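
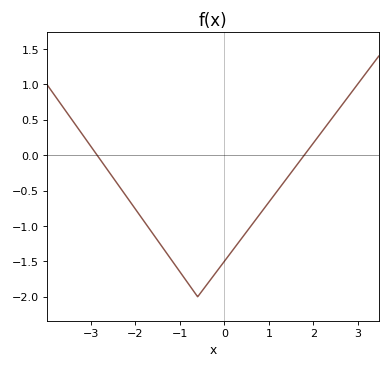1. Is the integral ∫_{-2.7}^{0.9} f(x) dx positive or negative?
negative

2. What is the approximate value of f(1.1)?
-0.6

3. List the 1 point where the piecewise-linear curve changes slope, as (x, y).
(-0.6, -2)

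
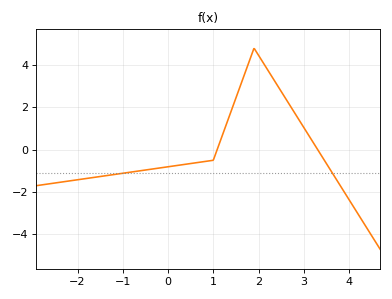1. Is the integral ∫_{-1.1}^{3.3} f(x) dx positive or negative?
positive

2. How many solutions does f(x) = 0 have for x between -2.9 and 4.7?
2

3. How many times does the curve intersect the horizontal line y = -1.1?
2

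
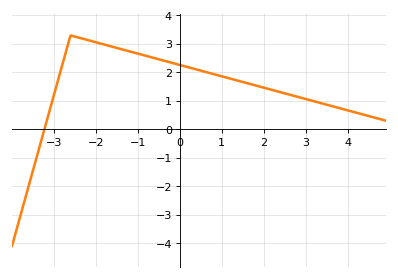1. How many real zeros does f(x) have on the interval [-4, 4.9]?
1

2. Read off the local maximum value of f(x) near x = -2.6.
3.3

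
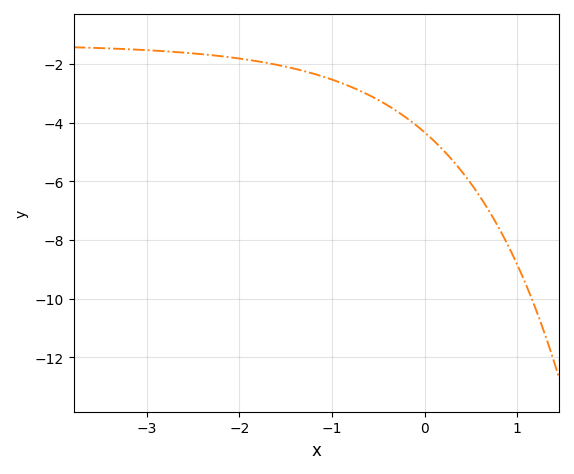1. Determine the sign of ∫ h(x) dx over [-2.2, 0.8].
negative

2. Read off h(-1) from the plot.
-2.6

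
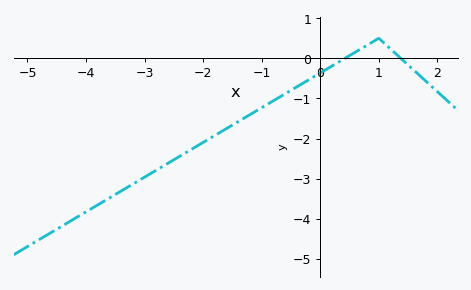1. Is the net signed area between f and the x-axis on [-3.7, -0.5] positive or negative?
negative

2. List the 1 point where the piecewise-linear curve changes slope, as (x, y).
(1, 0.5)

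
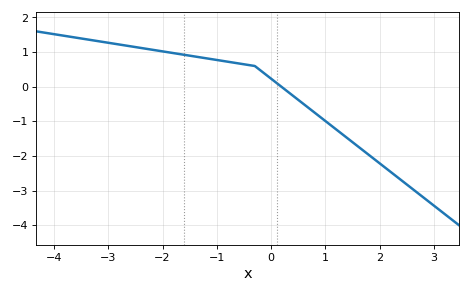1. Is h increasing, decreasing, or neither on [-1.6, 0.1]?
decreasing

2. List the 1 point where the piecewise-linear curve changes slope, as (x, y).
(-0.3, 0.6)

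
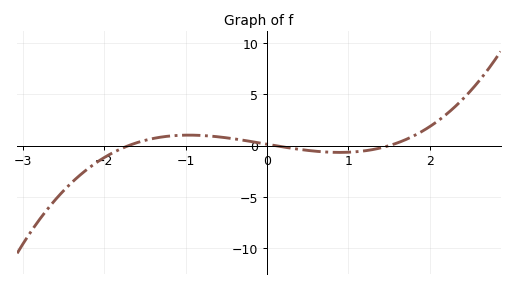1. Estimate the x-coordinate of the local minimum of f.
0.9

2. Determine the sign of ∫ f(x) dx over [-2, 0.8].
positive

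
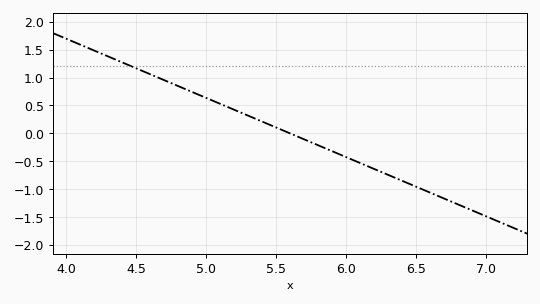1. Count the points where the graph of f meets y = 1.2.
1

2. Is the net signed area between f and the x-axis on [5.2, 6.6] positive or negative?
negative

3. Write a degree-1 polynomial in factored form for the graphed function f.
y = -1.06(x - 5.6)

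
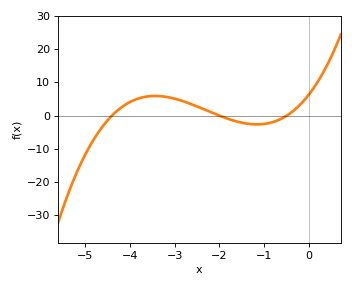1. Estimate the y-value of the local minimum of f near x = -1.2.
-3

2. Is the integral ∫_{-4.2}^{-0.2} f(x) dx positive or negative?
positive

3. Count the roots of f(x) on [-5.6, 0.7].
3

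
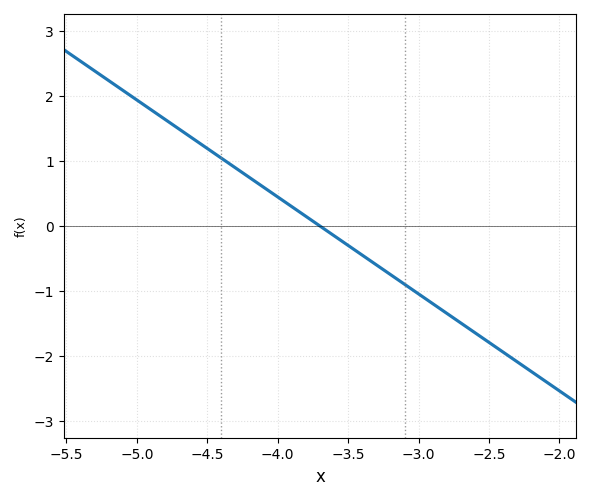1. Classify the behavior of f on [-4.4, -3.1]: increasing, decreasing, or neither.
decreasing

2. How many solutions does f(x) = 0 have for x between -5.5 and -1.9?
1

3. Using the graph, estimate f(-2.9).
-1.2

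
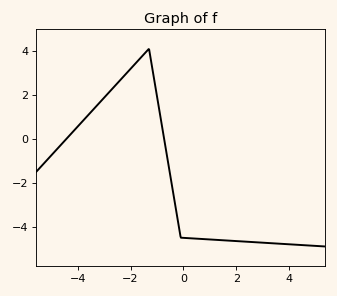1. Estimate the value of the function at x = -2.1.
3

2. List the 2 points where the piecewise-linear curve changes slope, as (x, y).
(-1.3, 4.1); (-0.1, -4.5)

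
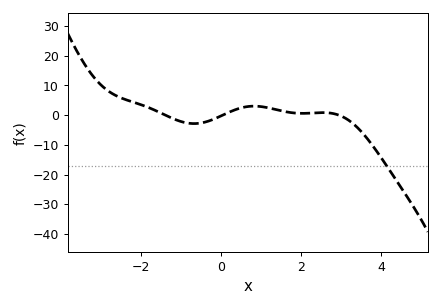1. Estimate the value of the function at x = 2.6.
0.859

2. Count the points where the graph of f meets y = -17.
1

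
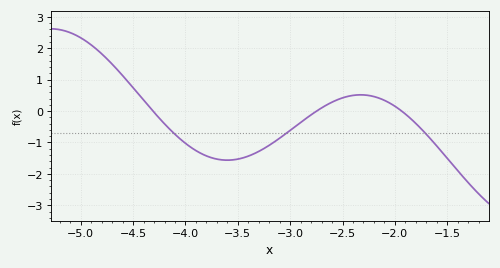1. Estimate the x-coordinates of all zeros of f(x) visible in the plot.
-4.3, -2.7, -1.9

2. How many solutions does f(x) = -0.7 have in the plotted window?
3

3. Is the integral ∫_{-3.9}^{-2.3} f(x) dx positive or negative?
negative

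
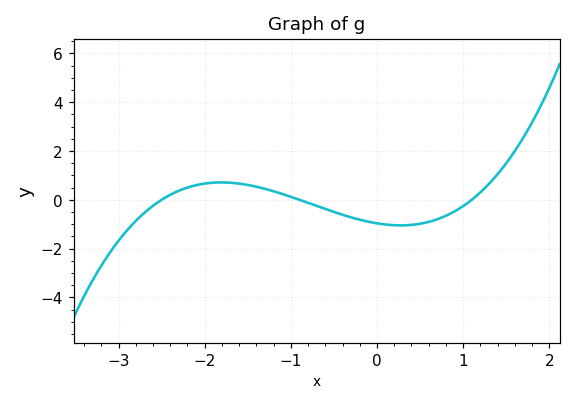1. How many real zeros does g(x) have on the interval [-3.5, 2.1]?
3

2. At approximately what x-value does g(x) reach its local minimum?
0.3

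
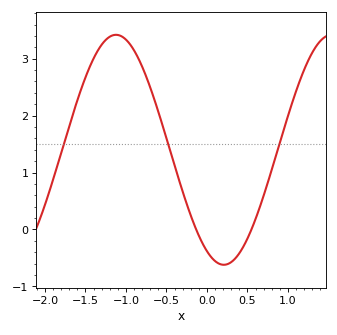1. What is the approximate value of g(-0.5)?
1.6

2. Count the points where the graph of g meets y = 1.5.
3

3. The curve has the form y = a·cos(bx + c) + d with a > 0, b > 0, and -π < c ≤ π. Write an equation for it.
y = 2.02cos(2.4x + 2.7) + 1.4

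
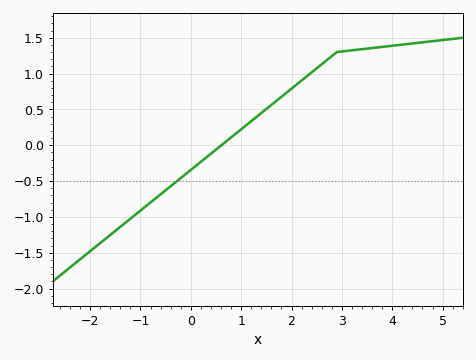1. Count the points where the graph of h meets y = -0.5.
1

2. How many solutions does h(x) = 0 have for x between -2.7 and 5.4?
1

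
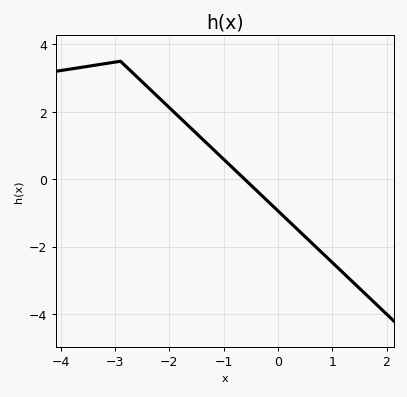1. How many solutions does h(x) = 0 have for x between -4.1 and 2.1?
1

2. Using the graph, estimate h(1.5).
-3.2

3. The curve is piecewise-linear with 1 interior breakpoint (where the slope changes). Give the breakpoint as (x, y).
(-2.9, 3.5)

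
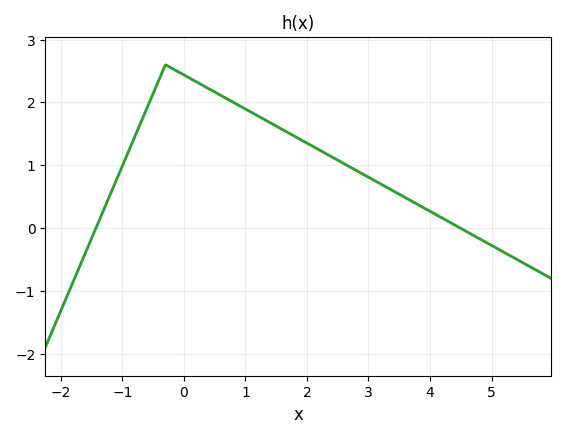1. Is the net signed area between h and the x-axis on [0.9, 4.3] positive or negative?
positive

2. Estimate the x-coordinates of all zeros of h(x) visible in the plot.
-1.4, 4.4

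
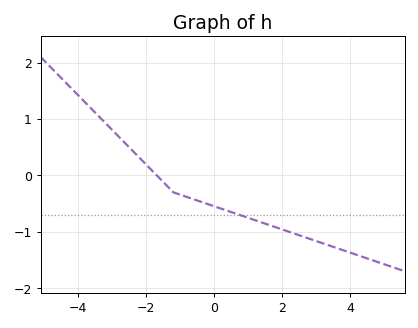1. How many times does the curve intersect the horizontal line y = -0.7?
1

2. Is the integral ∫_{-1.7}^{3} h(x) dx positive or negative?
negative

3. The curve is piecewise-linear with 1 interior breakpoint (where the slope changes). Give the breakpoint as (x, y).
(-1.2, -0.3)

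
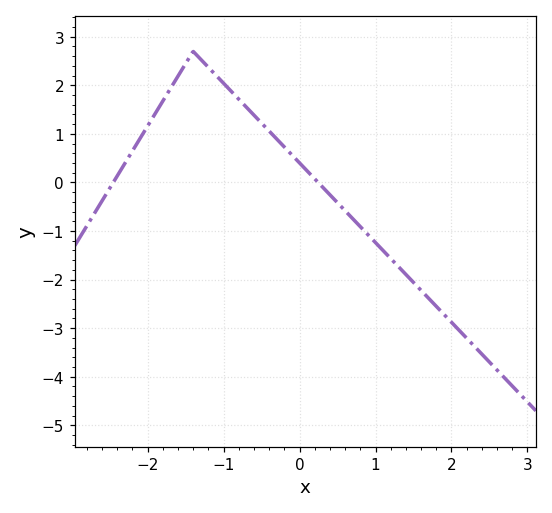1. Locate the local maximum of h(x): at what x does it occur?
-1.4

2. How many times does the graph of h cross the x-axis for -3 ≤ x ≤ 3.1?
2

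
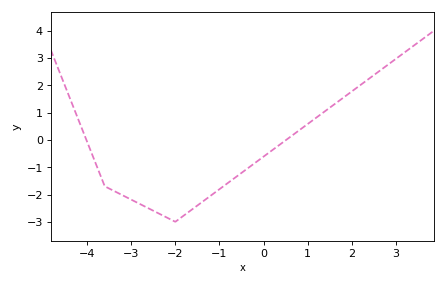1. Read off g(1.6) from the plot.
1.3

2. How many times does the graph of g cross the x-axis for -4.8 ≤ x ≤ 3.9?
2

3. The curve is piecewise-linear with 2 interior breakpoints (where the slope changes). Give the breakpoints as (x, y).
(-3.6, -1.7); (-2, -3)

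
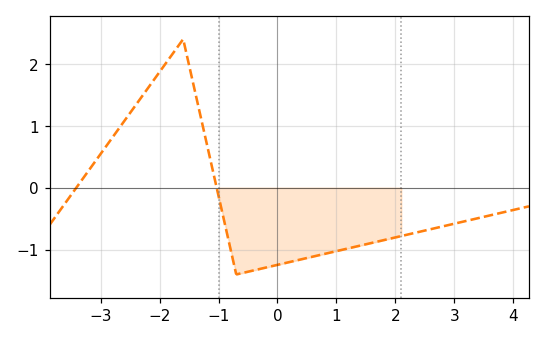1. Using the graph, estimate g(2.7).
-0.6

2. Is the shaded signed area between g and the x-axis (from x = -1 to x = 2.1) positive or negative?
negative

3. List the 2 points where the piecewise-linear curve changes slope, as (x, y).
(-1.6, 2.4); (-0.7, -1.4)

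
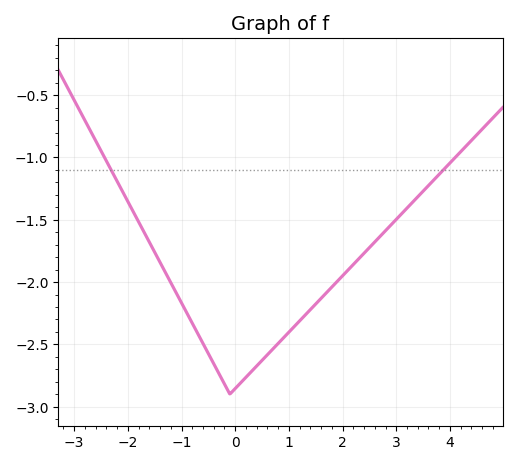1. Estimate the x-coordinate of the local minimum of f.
0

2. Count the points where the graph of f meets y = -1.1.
2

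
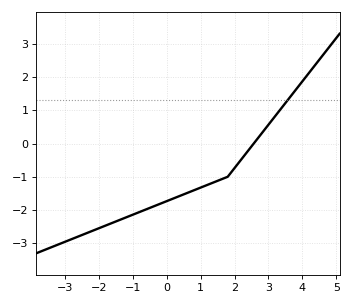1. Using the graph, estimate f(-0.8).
-2.06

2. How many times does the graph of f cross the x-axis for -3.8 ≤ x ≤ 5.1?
1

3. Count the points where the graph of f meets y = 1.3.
1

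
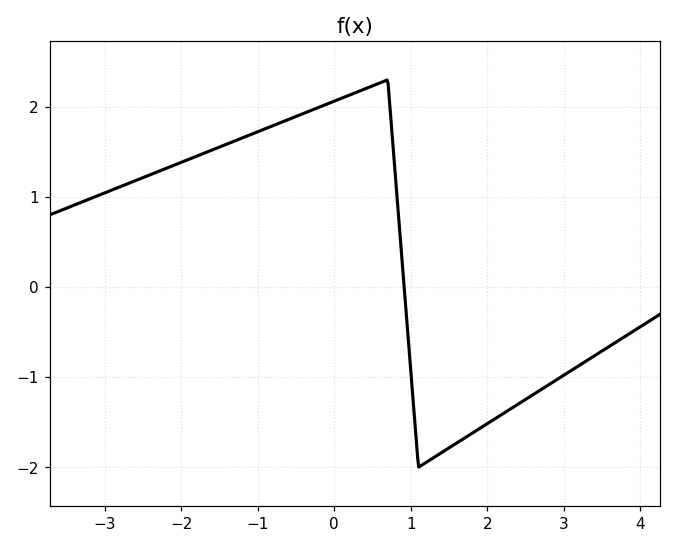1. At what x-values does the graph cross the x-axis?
1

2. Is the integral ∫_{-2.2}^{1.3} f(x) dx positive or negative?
positive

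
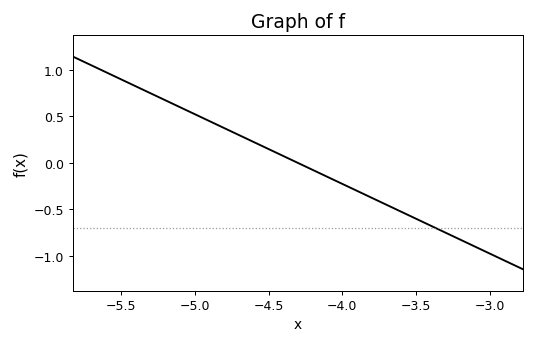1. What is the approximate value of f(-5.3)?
0.75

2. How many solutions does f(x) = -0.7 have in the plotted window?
1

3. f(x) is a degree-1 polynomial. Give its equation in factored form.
y = -0.75(x + 4.3)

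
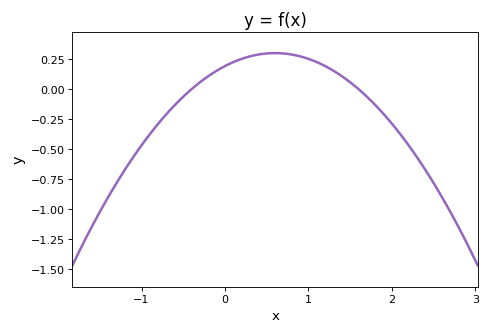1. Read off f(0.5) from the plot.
0.297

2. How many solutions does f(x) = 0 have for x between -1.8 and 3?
2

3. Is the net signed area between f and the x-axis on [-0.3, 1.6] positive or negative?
positive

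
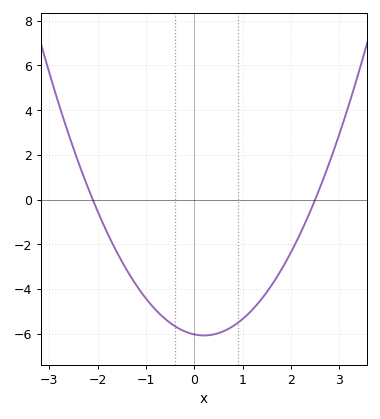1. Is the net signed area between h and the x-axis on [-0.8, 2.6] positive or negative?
negative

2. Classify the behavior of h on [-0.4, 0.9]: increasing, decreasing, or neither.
neither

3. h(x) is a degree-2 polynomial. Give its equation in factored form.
y = 1.15(x + 2.1)(x - 2.5)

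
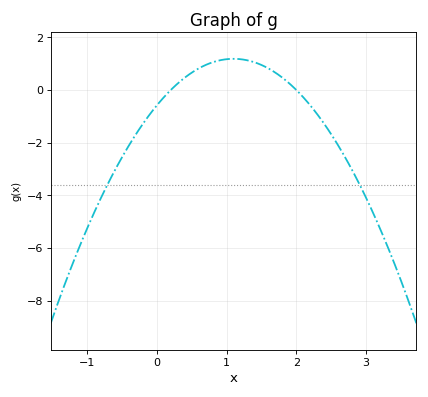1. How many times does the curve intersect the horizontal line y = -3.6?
2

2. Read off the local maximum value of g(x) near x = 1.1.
1.18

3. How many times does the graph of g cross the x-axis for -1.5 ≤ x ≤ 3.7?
2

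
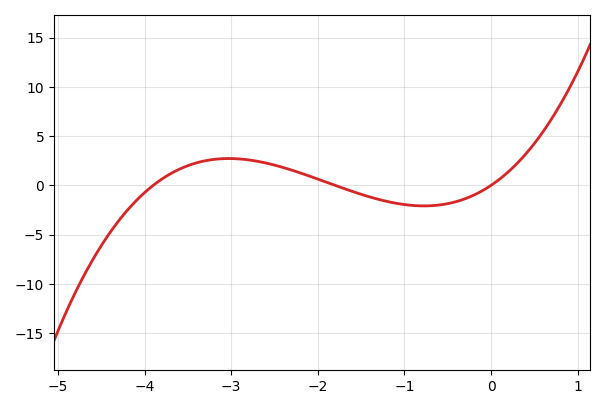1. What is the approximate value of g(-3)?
2.72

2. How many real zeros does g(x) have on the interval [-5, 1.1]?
3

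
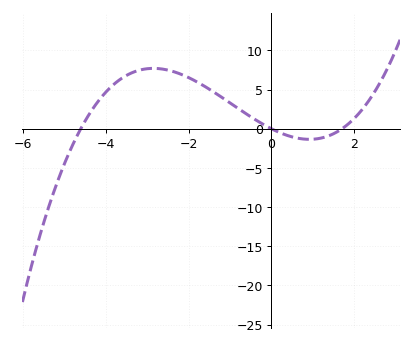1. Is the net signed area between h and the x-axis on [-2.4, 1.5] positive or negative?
positive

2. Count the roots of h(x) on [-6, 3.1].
3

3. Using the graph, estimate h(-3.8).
5.5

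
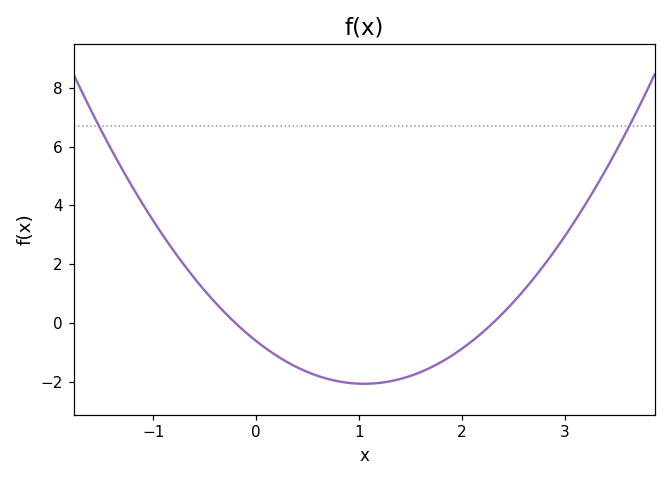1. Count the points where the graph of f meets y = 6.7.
2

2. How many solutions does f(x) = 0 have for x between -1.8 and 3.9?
2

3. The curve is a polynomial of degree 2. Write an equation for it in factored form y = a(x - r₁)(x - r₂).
y = 1.32(x + 0.2)(x - 2.3)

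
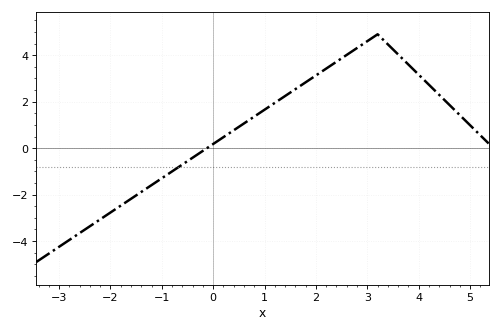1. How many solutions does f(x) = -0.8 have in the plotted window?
1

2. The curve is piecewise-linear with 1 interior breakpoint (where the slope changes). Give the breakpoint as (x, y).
(3.2, 4.9)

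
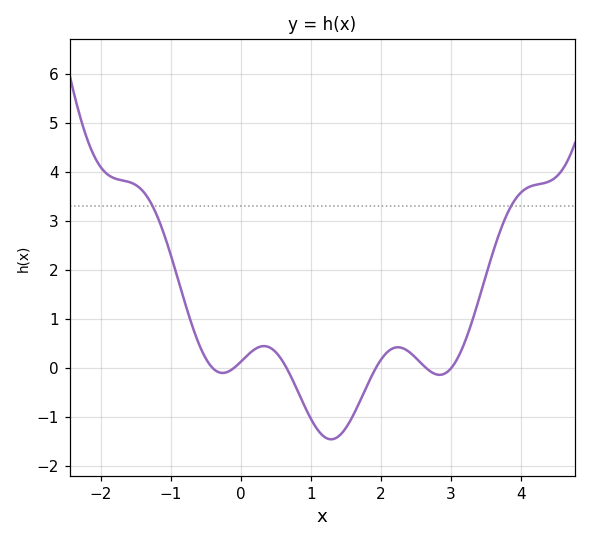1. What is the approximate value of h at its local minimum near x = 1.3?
-1.46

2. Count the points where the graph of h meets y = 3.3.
2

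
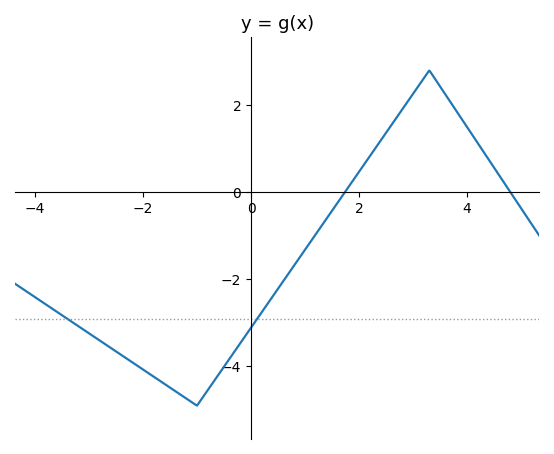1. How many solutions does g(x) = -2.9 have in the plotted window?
2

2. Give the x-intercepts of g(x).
1.8, 4.8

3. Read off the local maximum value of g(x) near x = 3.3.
2.8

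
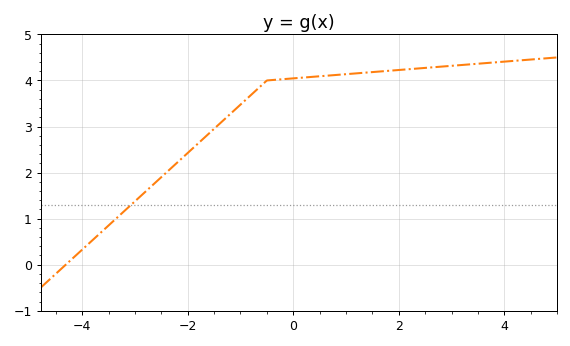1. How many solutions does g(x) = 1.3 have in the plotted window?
1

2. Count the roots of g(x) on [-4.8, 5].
1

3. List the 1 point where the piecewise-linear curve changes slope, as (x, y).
(-0.5, 4)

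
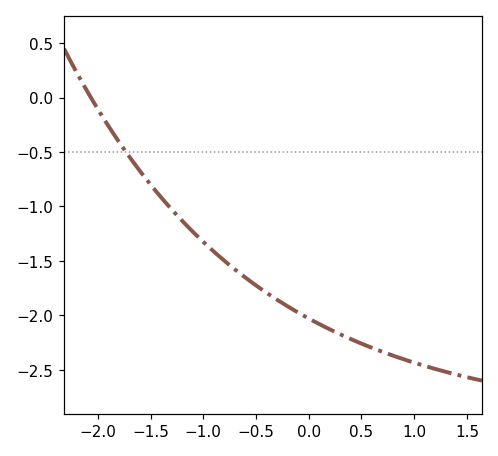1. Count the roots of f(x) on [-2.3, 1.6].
1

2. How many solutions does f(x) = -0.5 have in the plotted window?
1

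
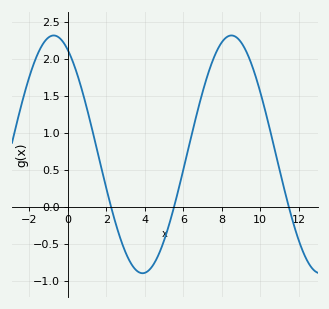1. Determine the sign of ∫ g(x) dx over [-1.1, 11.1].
positive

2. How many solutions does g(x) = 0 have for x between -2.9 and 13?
3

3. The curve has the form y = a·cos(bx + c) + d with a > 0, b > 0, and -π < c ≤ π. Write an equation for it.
y = 1.61cos(0.68x + 0.5) + 0.71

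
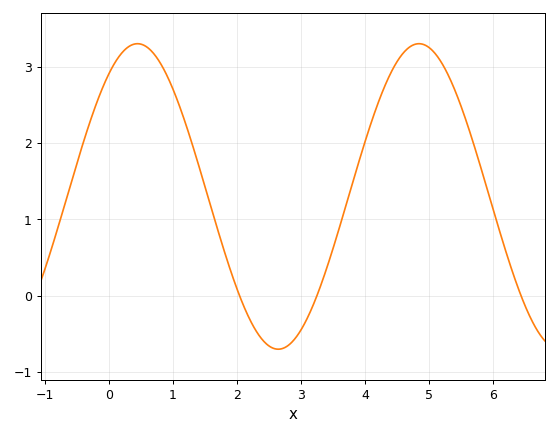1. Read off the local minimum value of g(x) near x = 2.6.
-0.7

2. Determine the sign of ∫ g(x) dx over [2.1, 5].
positive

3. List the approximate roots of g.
2, 3.2, 6.4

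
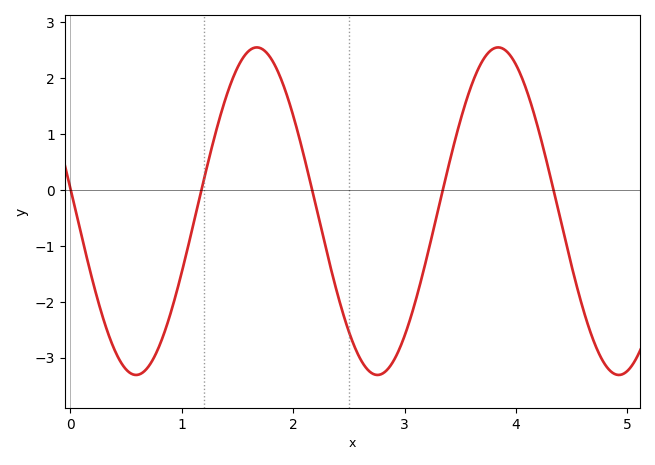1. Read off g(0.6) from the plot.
-3.3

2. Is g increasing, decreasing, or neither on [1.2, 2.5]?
neither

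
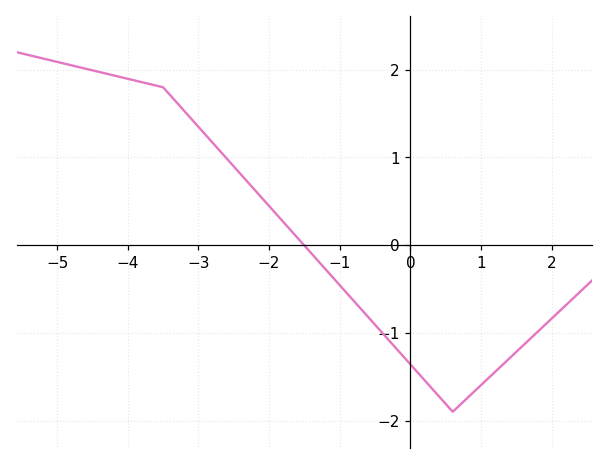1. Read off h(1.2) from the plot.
-1.44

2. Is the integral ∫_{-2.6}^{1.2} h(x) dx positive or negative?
negative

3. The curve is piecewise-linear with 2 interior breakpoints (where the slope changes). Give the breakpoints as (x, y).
(-3.5, 1.8); (0.6, -1.9)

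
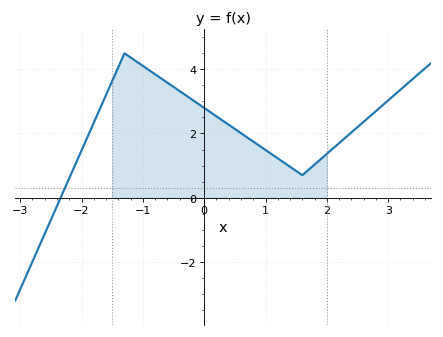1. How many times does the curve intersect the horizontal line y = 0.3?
1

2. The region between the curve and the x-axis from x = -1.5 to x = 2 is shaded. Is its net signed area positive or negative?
positive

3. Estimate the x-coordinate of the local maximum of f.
-1.3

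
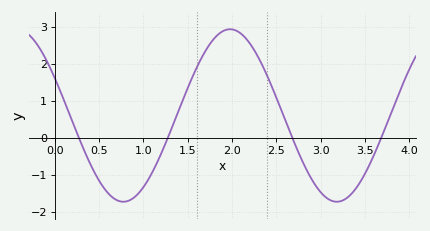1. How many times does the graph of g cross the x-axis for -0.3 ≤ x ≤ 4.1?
4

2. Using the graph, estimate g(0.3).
-0.152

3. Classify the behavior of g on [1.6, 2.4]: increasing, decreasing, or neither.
neither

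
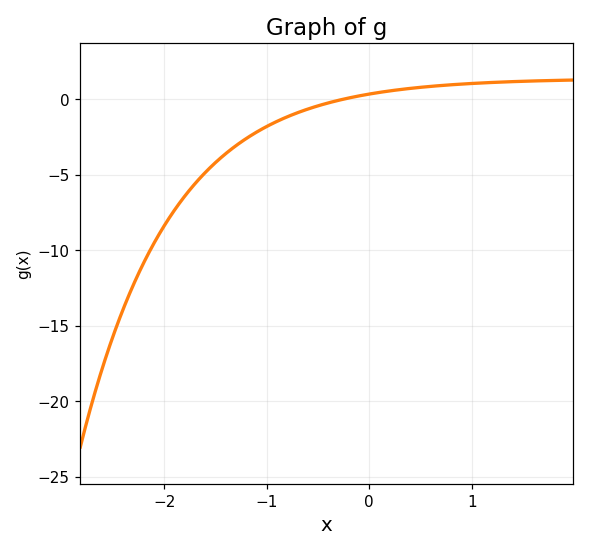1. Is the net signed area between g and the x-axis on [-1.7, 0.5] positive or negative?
negative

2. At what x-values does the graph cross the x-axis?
-0.259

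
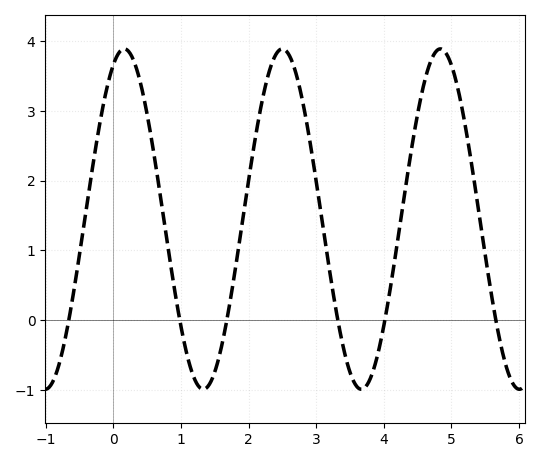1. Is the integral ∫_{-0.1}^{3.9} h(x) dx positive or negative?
positive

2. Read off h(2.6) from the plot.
3.8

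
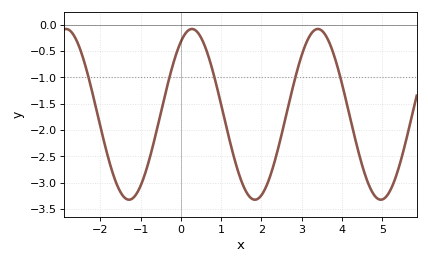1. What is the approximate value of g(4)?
-1.1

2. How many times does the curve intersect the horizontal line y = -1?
5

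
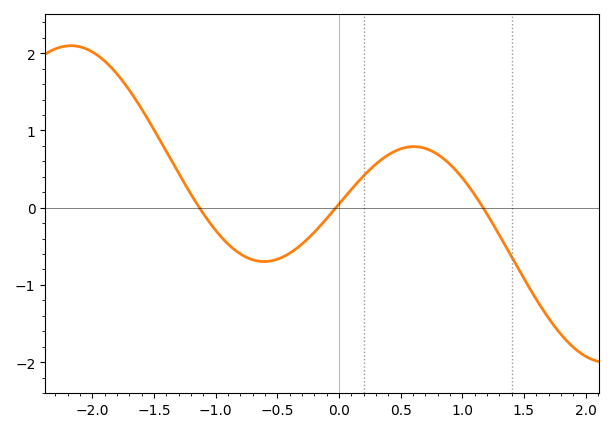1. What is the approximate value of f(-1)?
-0.3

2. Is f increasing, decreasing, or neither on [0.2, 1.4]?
neither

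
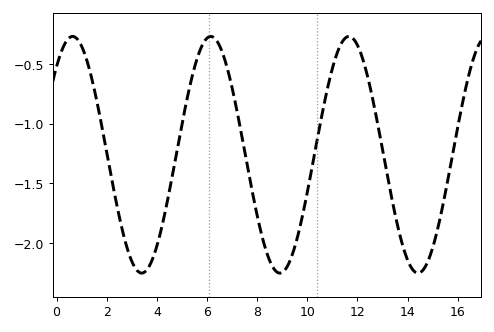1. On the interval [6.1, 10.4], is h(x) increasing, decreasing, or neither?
neither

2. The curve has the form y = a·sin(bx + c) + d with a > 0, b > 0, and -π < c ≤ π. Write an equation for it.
y = 0.99sin(1.14x + 0.842) - 1.26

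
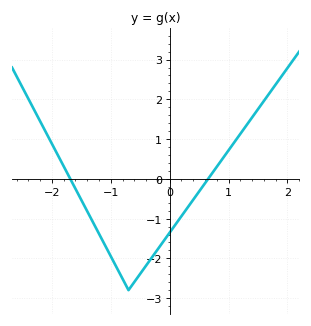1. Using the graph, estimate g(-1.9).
0.6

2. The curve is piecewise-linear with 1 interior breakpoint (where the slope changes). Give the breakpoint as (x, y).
(-0.7, -2.8)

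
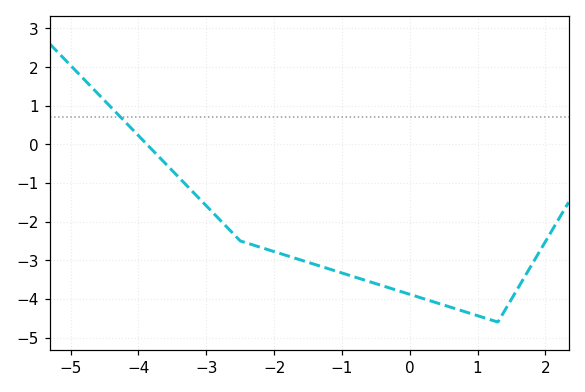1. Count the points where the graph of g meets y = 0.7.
1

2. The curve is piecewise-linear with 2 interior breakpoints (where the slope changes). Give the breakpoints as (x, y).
(-2.5, -2.5); (1.3, -4.6)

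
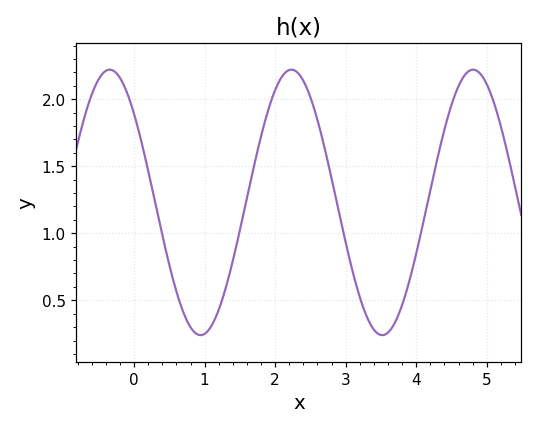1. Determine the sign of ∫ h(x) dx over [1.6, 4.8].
positive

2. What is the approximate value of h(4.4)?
1.77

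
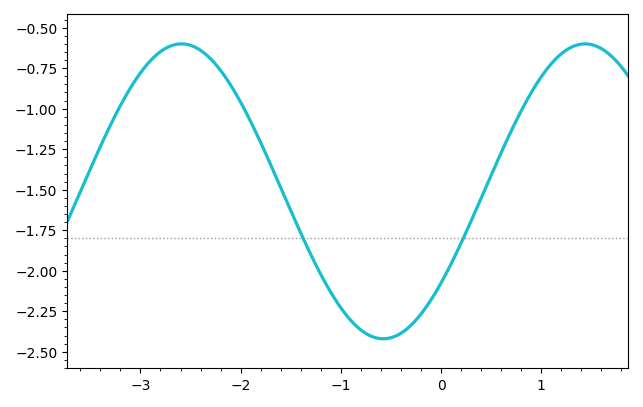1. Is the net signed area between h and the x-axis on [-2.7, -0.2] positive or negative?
negative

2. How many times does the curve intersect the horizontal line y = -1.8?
2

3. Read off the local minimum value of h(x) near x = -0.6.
-2.4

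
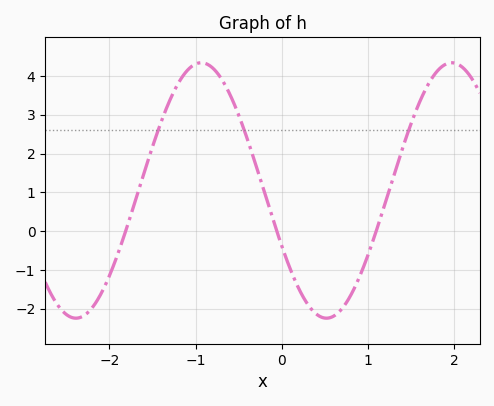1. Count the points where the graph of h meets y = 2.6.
3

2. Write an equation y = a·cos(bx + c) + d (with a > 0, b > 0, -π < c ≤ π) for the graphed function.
y = 3.29cos(2.16x + 2.02) + 1.05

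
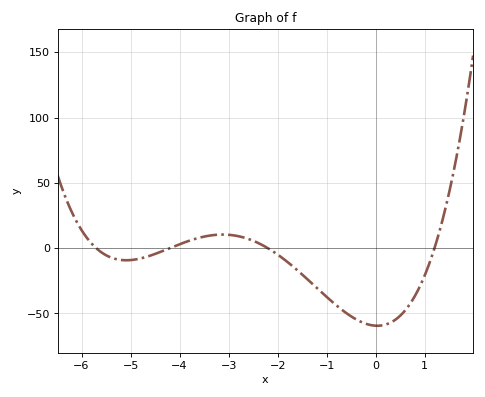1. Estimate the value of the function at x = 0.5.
-51.8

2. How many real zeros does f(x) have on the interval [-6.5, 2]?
4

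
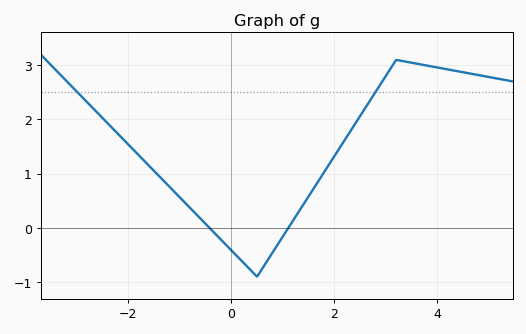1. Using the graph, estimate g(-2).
1.5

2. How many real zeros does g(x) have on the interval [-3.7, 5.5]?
2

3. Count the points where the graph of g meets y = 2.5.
2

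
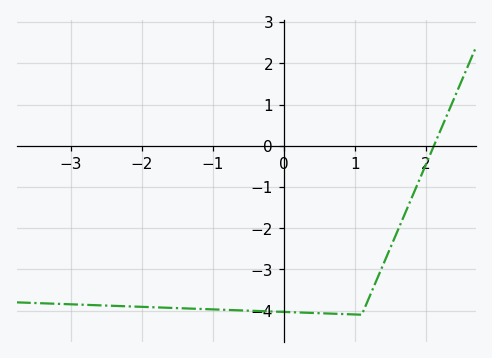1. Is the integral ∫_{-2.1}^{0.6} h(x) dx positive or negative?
negative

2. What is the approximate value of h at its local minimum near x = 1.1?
-4.1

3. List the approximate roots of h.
2.12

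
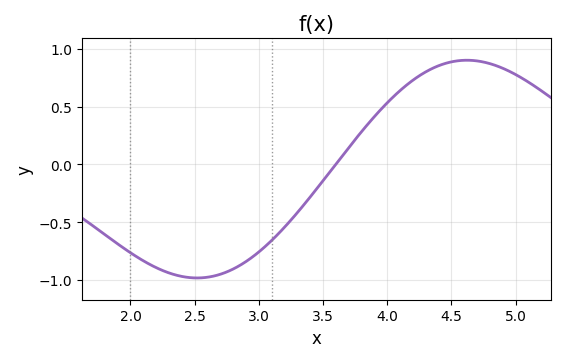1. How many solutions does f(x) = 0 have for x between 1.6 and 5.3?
1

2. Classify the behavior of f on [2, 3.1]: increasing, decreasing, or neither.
neither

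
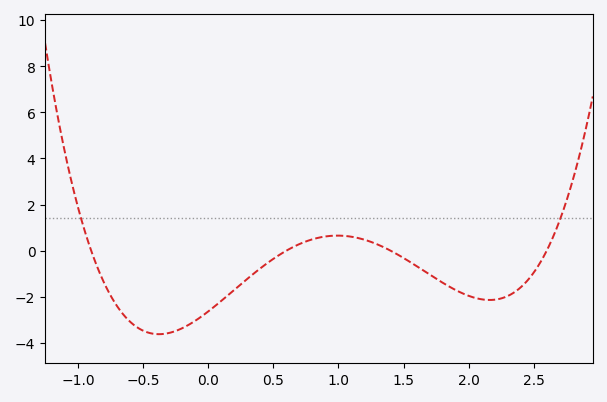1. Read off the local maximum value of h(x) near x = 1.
0.6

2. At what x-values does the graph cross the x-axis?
-0.9, 0.6, 1.4, 2.6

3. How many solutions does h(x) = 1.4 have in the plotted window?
2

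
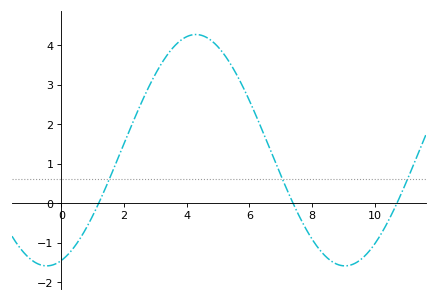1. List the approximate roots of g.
1.19, 7.39, 10.7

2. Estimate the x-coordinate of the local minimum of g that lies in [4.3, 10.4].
9.05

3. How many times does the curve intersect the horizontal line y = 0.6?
3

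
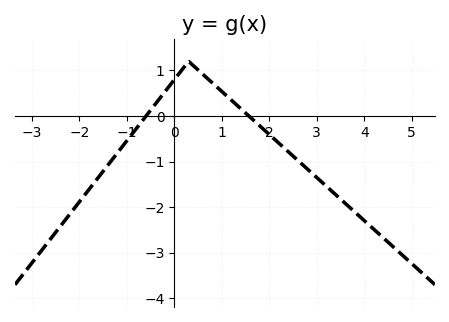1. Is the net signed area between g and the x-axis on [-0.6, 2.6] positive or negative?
positive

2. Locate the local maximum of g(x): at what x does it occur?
0.4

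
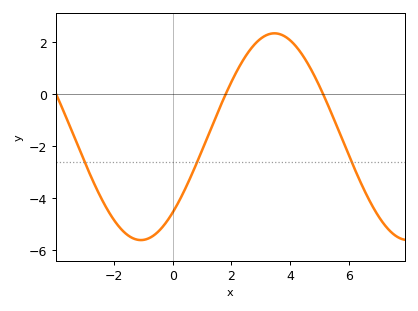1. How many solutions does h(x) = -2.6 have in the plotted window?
3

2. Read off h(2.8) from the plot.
1.93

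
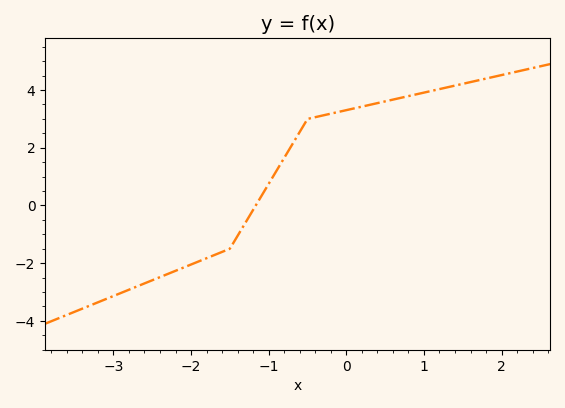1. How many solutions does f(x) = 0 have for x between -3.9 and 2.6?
1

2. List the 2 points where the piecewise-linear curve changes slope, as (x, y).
(-1.5, -1.5); (-0.5, 3)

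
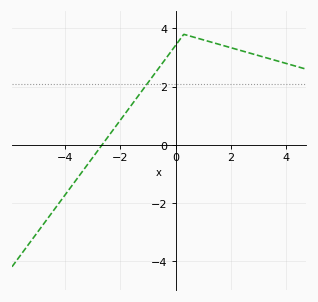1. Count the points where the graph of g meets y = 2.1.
1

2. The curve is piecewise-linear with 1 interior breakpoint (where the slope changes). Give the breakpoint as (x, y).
(0.3, 3.8)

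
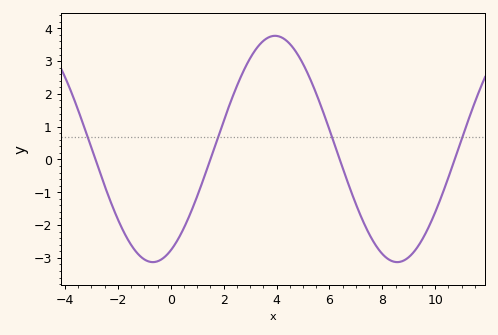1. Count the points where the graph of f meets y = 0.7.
4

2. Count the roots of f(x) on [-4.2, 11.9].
4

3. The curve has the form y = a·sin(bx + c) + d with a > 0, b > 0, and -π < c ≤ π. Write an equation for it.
y = 3.45sin(0.68x - 1.11) + 0.32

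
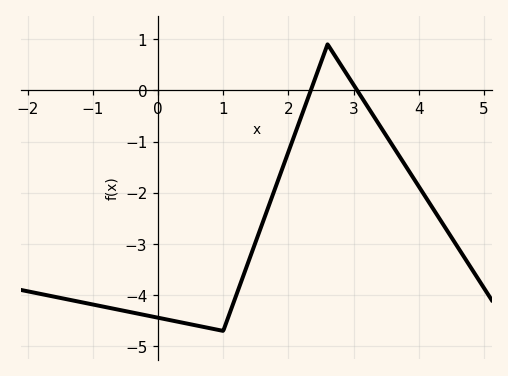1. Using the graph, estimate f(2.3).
-0.15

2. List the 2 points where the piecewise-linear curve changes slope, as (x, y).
(1, -4.7); (2.6, 0.9)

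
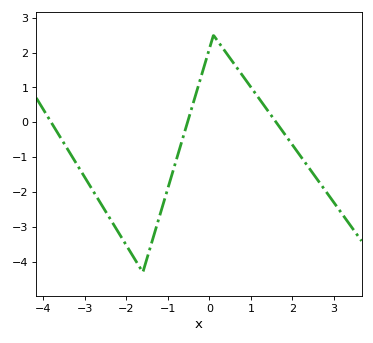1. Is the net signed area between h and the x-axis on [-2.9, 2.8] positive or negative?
negative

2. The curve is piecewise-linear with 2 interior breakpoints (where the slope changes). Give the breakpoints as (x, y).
(-1.6, -4.3); (0.1, 2.5)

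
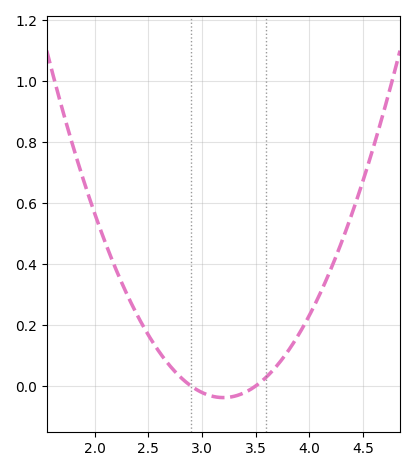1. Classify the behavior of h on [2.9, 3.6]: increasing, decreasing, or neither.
neither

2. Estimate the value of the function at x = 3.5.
0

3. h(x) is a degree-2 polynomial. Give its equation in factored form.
y = 0.42(x - 2.9)(x - 3.5)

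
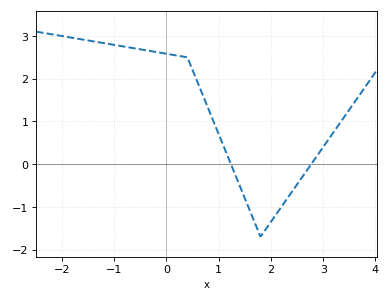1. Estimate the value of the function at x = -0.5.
2.7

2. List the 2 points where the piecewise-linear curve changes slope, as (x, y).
(0.4, 2.5); (1.8, -1.7)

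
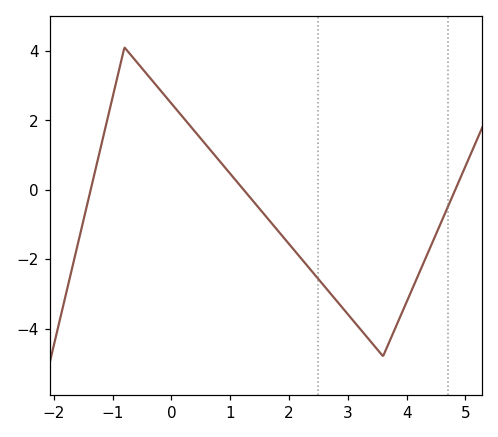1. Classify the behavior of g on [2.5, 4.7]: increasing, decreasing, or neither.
neither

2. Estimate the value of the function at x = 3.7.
-4.41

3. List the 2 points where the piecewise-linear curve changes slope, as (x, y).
(-0.8, 4.1); (3.6, -4.8)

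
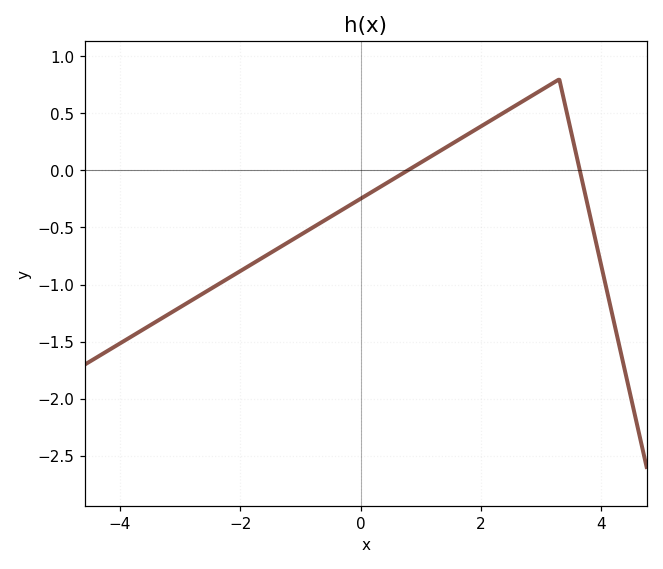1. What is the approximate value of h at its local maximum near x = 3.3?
0.8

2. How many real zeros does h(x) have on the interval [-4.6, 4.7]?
2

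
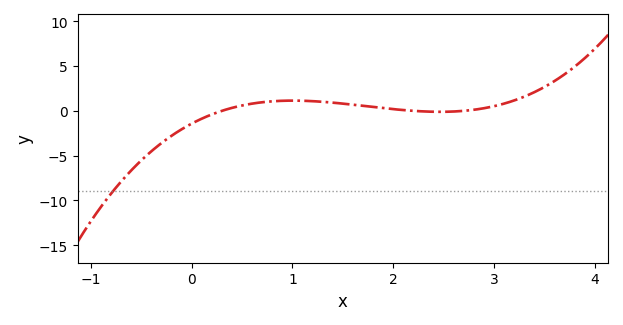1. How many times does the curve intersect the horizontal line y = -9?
1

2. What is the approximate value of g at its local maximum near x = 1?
1.14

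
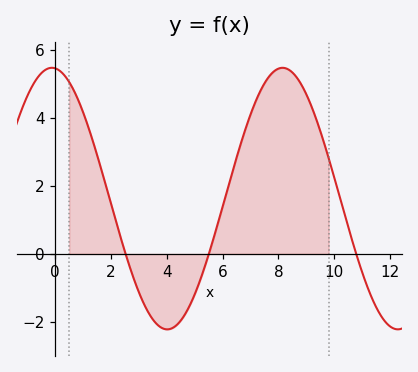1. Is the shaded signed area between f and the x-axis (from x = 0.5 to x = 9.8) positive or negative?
positive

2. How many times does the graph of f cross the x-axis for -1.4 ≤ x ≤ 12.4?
3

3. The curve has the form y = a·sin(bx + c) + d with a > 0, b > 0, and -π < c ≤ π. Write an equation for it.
y = 3.85sin(0.76x + 1.7) + 1.63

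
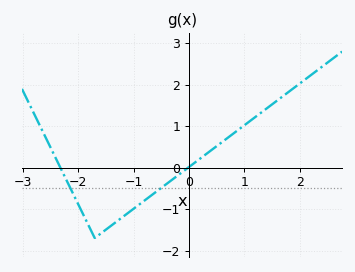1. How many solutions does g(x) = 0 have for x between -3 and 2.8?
2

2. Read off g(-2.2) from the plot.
-0.3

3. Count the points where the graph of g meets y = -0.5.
2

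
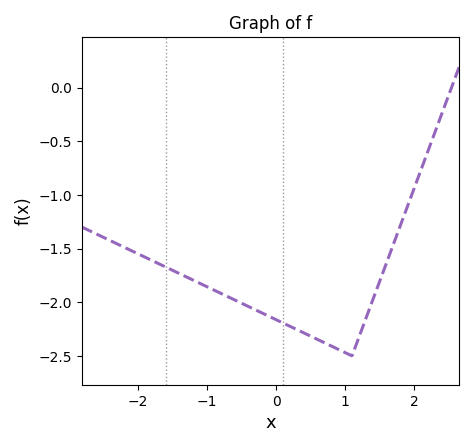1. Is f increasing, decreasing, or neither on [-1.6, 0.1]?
decreasing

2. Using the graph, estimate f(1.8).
-1.3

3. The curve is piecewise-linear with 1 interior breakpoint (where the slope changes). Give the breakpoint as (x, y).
(1.1, -2.5)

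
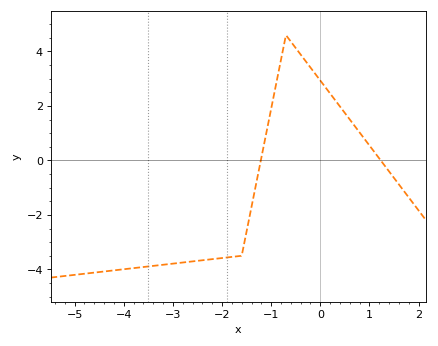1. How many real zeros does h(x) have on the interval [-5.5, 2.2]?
2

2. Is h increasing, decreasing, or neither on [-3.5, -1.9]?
increasing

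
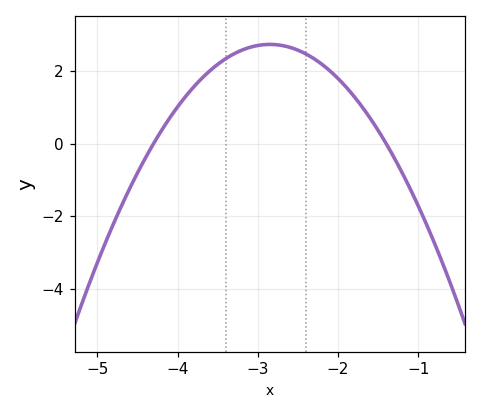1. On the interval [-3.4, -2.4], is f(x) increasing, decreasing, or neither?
neither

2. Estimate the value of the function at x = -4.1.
0.702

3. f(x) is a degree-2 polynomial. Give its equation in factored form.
y = -1.3(x + 4.3)(x + 1.4)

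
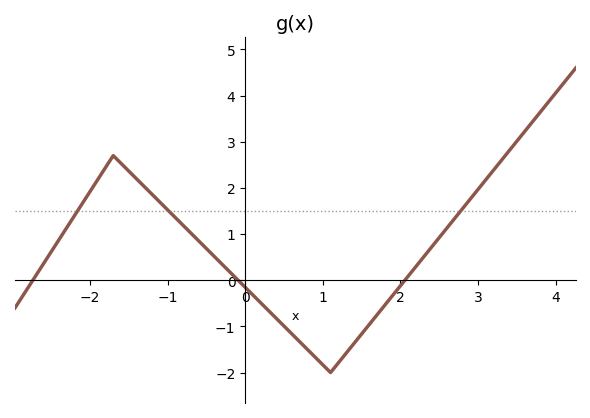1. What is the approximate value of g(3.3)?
2.6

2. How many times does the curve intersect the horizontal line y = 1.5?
3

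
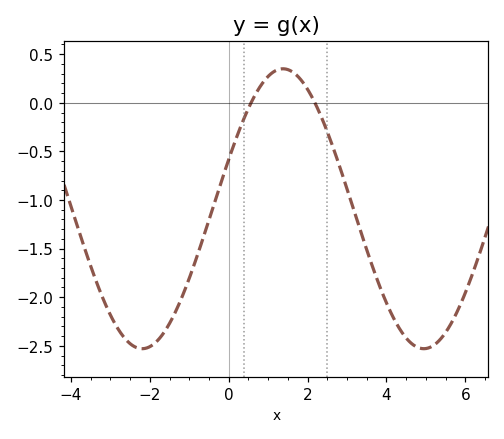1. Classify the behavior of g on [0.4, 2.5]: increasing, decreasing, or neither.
neither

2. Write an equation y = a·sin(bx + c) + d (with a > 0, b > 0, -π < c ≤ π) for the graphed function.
y = 1.44sin(0.88x + 0.36) - 1.09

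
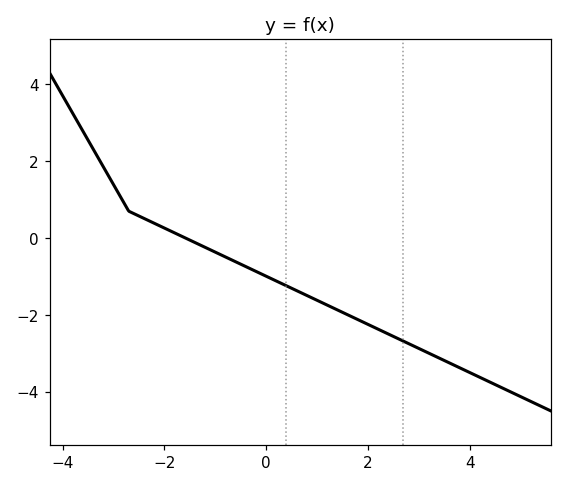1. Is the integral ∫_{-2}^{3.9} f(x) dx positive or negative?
negative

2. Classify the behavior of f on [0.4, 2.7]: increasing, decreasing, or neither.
decreasing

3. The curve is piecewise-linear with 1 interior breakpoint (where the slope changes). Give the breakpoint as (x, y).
(-2.7, 0.7)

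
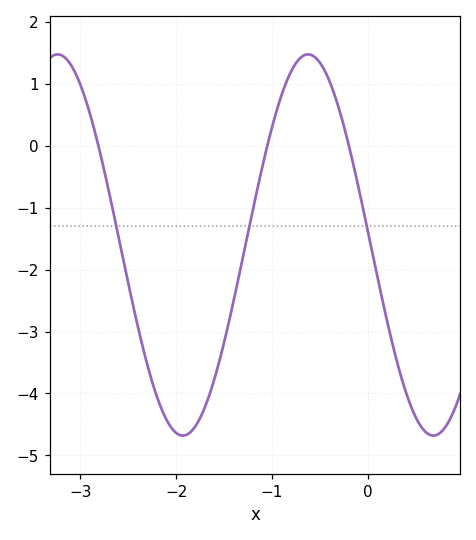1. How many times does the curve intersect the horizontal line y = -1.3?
3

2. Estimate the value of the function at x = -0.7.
1.4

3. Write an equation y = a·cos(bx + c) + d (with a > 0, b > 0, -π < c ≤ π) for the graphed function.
y = 3.08cos(2.4x + 1.5) - 1.6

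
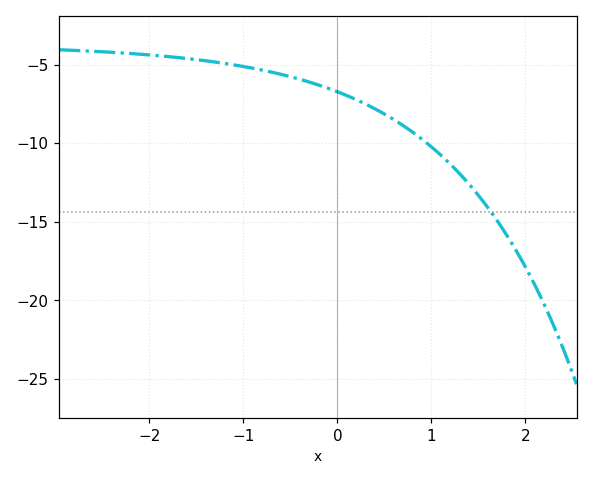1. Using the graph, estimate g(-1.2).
-4.91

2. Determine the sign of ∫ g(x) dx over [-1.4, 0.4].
negative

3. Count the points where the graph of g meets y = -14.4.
1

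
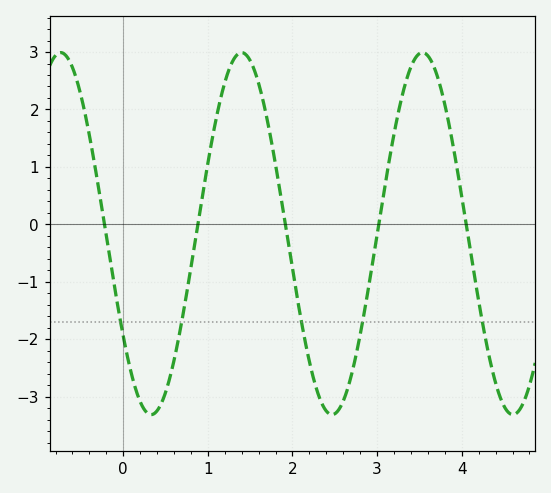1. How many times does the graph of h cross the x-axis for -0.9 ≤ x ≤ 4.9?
5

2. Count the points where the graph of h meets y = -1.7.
5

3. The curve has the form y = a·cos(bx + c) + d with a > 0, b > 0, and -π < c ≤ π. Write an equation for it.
y = 3.15cos(2.9x + 2.2) - 0.16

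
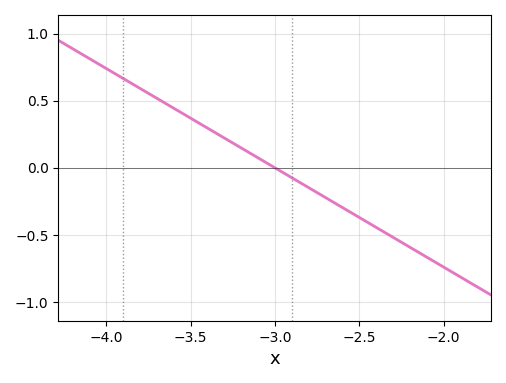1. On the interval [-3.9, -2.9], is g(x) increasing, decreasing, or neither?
decreasing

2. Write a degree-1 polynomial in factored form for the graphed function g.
y = -0.74(x + 3)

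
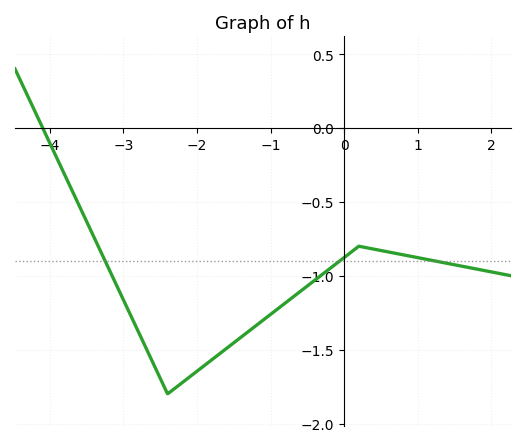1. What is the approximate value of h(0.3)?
-0.81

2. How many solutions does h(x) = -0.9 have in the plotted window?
3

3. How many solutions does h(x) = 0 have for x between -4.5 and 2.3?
1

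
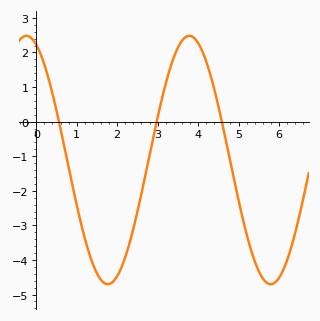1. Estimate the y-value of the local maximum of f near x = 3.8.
2.48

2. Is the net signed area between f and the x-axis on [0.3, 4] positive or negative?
negative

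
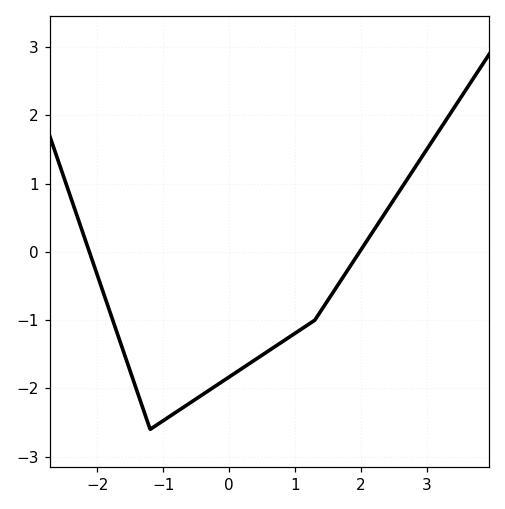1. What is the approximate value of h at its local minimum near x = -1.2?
-2.6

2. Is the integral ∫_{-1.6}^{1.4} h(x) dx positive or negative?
negative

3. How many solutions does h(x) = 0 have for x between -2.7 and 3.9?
2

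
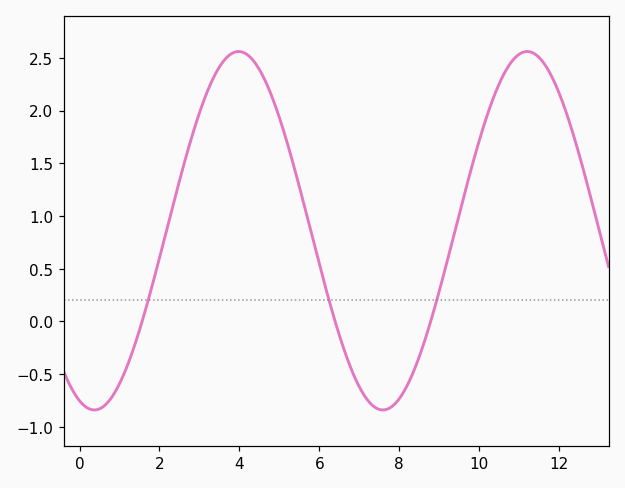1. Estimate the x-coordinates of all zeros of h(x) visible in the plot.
1.57, 6.4, 8.79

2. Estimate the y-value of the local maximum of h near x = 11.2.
2.56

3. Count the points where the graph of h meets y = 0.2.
3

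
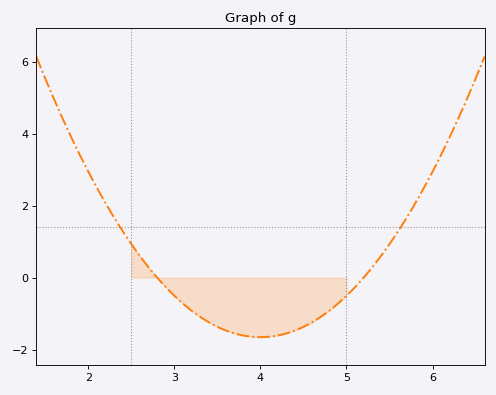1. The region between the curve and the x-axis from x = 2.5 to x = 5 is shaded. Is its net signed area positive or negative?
negative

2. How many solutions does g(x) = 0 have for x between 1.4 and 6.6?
2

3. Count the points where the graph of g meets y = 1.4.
2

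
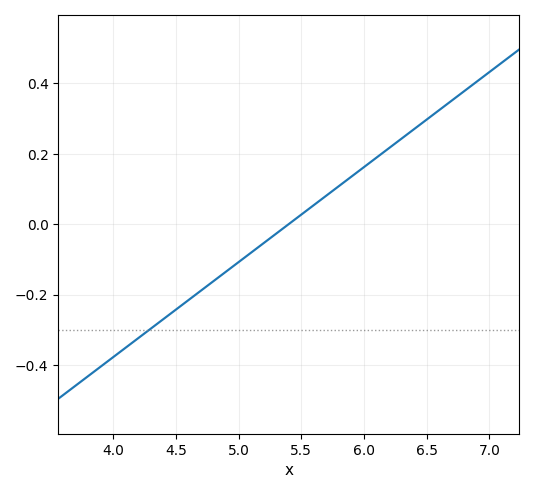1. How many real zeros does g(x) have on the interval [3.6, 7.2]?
1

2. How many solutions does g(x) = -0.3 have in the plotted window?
1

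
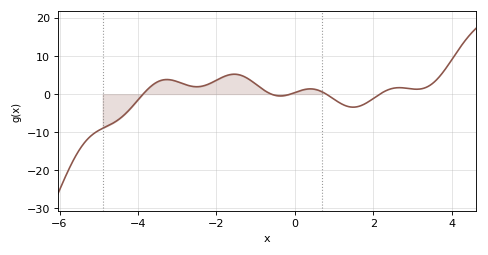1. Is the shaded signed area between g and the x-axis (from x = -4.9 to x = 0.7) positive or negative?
positive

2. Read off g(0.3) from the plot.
1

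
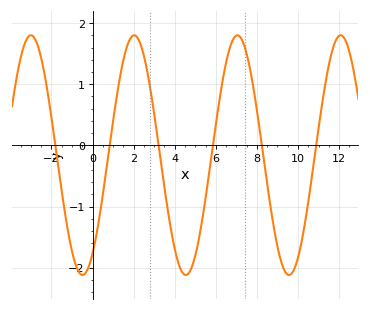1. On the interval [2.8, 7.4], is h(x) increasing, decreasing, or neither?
neither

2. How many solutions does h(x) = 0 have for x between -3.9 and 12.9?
6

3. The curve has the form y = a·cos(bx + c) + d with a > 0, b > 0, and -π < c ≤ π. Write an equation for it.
y = 1.96cos(1.25x - 2.53) - 0.16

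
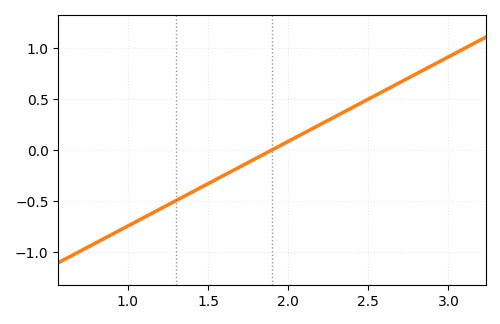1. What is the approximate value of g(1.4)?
-0.415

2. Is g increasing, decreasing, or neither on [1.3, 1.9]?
increasing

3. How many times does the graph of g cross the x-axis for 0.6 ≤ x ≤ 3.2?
1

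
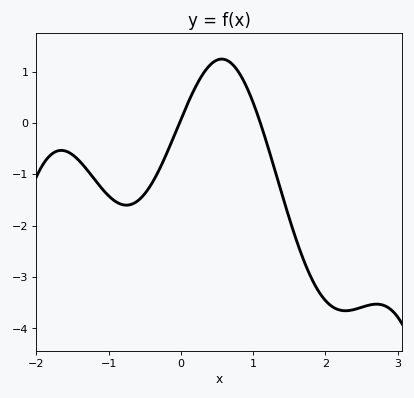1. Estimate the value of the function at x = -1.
-1.42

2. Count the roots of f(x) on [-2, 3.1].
2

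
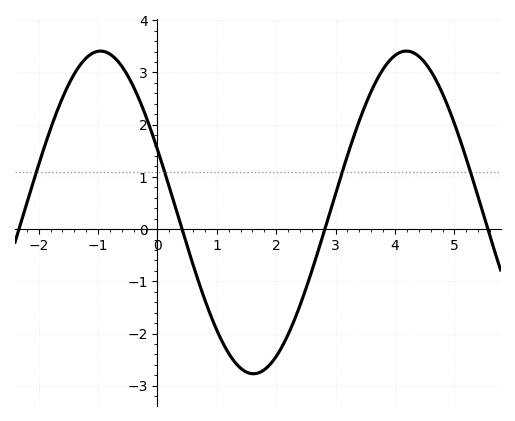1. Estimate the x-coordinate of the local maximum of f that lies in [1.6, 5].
4.2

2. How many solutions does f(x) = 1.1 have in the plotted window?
4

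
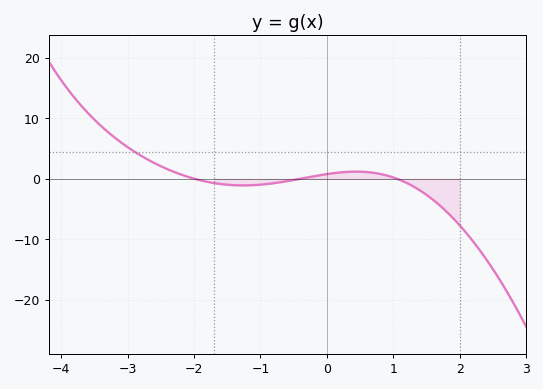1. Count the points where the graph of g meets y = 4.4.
1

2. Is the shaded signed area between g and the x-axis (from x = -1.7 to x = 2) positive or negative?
negative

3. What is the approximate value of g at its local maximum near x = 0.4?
1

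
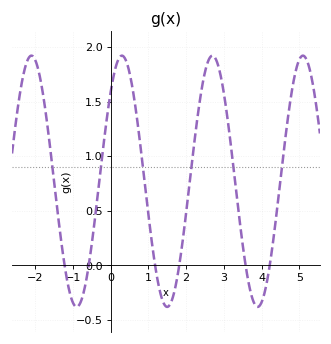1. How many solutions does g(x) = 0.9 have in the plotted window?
6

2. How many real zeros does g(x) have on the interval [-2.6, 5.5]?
6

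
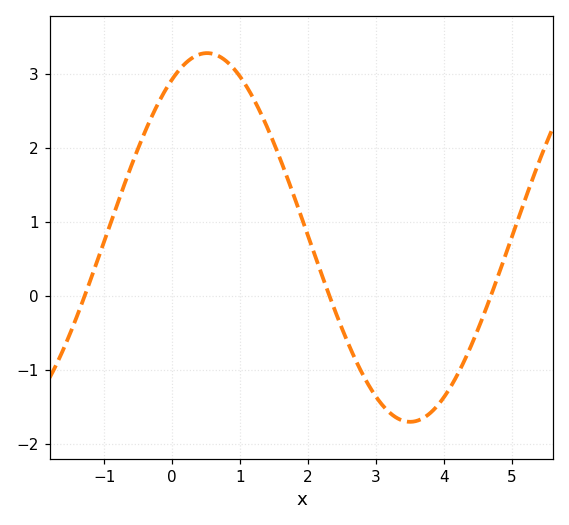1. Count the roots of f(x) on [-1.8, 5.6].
3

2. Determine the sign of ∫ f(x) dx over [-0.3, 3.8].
positive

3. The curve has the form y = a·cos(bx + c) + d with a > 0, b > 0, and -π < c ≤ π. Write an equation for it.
y = 2.49cos(1.1x - 0.54) + 0.79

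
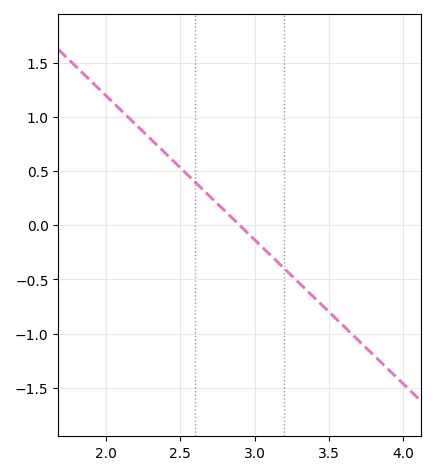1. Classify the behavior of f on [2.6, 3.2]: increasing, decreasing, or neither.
decreasing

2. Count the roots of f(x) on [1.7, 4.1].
1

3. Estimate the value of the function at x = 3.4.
-0.665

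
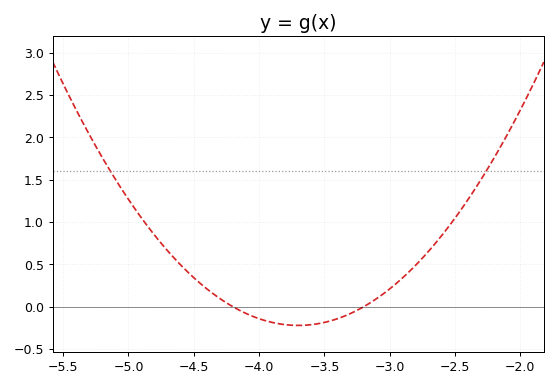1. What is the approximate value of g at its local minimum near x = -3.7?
-0.22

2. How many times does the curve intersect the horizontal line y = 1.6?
2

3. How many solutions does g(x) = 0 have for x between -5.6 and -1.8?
2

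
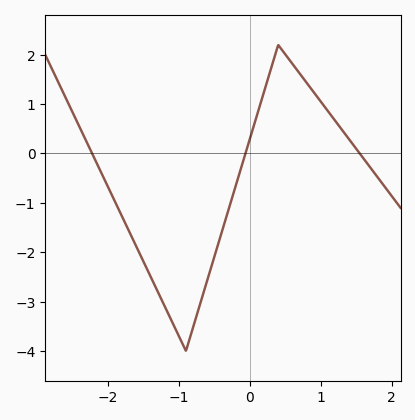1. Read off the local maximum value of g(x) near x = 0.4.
2.2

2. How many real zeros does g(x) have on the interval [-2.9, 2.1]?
3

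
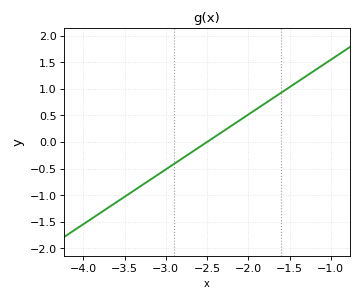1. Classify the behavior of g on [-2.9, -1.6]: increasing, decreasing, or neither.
increasing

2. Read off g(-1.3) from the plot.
1.24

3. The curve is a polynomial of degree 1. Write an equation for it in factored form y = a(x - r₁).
y = 1.03(x + 2.5)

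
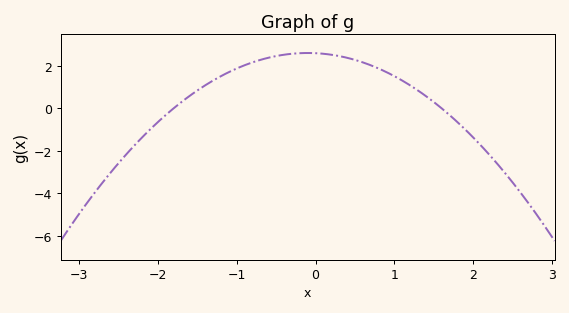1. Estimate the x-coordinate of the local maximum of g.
-0.1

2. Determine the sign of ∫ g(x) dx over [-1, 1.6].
positive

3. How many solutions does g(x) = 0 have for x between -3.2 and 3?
2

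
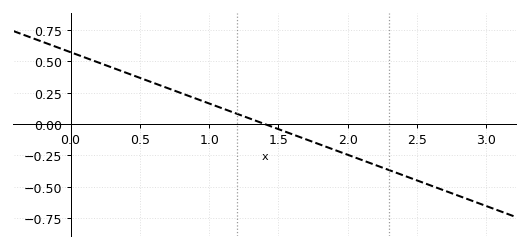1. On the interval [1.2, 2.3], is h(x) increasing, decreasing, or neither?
decreasing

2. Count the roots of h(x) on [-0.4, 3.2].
1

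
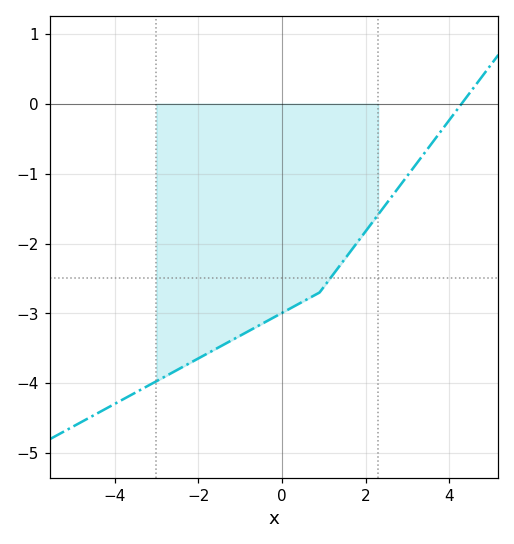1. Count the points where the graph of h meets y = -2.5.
1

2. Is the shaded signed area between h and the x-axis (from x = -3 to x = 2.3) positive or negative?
negative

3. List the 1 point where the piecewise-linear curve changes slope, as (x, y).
(0.9, -2.7)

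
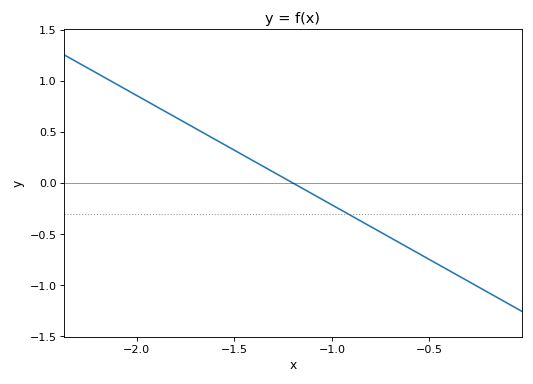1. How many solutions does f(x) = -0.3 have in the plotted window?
1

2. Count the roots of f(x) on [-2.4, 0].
1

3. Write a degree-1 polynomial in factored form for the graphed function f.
y = -1.07(x + 1.2)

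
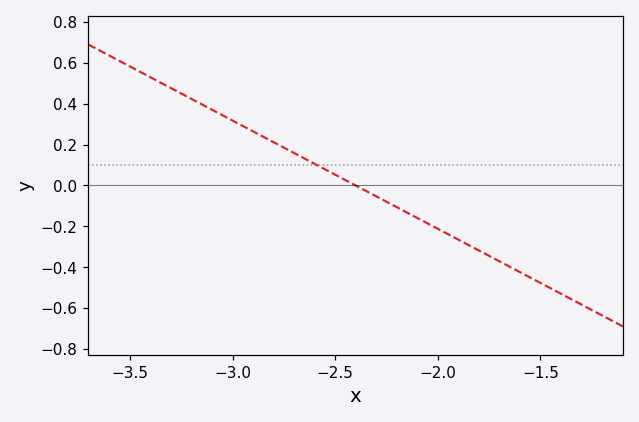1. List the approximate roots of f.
-2.4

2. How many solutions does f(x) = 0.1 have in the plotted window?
1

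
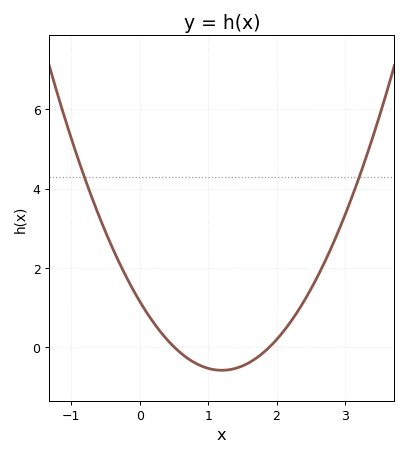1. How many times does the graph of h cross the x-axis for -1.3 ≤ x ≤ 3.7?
2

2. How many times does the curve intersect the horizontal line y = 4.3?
2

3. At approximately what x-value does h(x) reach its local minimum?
1.2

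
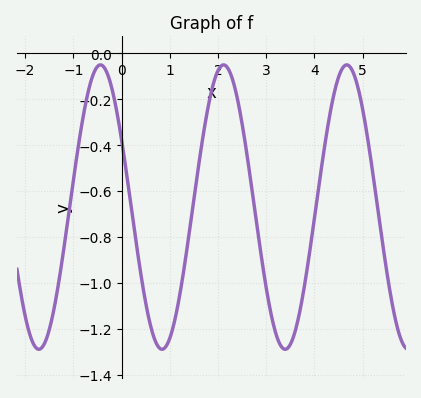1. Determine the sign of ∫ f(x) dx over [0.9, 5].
negative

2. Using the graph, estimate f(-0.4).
-0.053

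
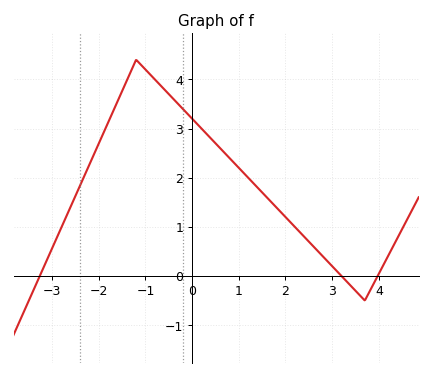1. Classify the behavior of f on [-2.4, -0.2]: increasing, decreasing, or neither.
neither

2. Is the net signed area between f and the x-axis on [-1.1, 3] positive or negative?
positive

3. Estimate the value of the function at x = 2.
1.2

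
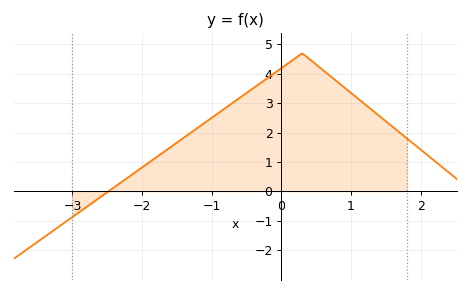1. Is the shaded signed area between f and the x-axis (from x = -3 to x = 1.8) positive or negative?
positive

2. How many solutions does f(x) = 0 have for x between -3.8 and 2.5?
1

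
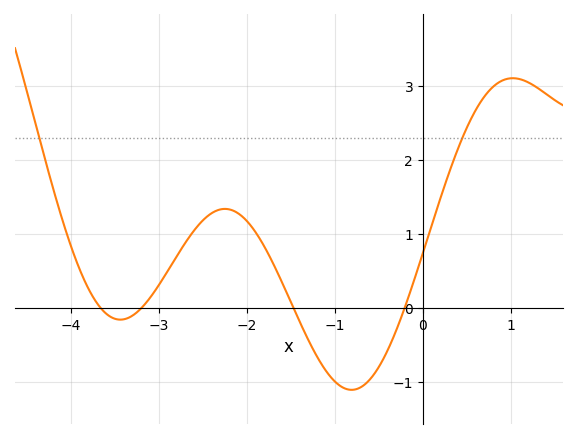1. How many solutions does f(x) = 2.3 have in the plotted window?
2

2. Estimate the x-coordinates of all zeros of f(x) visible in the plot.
-3.66, -3.2, -1.47, -0.208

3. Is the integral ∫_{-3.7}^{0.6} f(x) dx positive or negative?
positive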